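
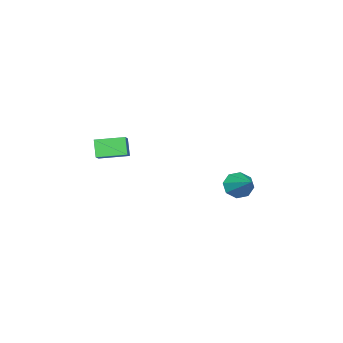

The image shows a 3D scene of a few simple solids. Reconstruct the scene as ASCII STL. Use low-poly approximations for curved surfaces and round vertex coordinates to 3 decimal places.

solid 
facet normal -0.436 -0.743 -0.508
outer loop
vertex 1.272 2.612 -0.145
vertex 0.77 3.032 -0.329
vertex 1.373 2.858 -0.592
endloop
endfacet
facet normal 0.977 -0.170 0.127
outer loop
vertex 1.272 2.612 -0.145
vertex 1.373 2.858 -0.592
vertex 1.47 4.228 0.489
endloop
endfacet
facet normal -0.436 -0.742 -0.509
outer loop
vertex 1.373 2.858 -0.592
vertex 0.77 3.032 -0.329
vertex 1.121 3.207 -0.885
endloop
endfacet
facet normal 0.865 0.271 -0.421
outer loop
vertex 1.373 2.858 -0.592
vertex 1.121 3.207 -0.885
vertex 1.47 4.228 0.489
endloop
endfacet
facet normal -0.435 -0.743 -0.508
outer loop
vertex 1.121 3.207 -0.885
vertex 0.77 3.032 -0.329
vertex 0.663 3.453 -0.853
endloop
endfacet
facet normal 0.339 0.712 -0.615
outer loop
vertex 1.121 3.207 -0.885
vertex 0.663 3.453 -0.853
vertex 1.47 4.228 0.489
endloop
endfacet
facet normal -0.435 -0.743 -0.509
outer loop
vertex 0.663 3.453 -0.853
vertex 0.77 3.032 -0.329
vertex 0.268 3.452 -0.514
endloop
endfacet
facet normal -0.294 0.894 -0.339
outer loop
vertex 0.663 3.453 -0.853
vertex 0.268 3.452 -0.514
vertex 1.47 4.228 0.489
endloop
endfacet
facet normal -0.434 -0.743 -0.509
outer loop
vertex 0.268 3.452 -0.514
vertex 0.77 3.032 -0.329
vertex 0.167 3.205 -0.067
endloop
endfacet
facet normal -0.661 0.710 0.243
outer loop
vertex 0.268 3.452 -0.514
vertex 0.167 3.205 -0.067
vertex 1.47 4.228 0.489
endloop
endfacet
facet normal -0.434 -0.743 -0.509
outer loop
vertex 0.167 3.205 -0.067
vertex 0.77 3.032 -0.329
vertex 0.419 2.857 0.226
endloop
endfacet
facet normal -0.549 0.269 0.791
outer loop
vertex 0.167 3.205 -0.067
vertex 0.419 2.857 0.226
vertex 1.47 4.228 0.489
endloop
endfacet
facet normal -0.435 -0.743 -0.509
outer loop
vertex 0.419 2.857 0.226
vertex 0.77 3.032 -0.329
vertex 0.877 2.611 0.194
endloop
endfacet
facet normal -0.023 -0.171 0.985
outer loop
vertex 0.419 2.857 0.226
vertex 0.877 2.611 0.194
vertex 1.47 4.228 0.489
endloop
endfacet
facet normal -0.435 -0.743 -0.509
outer loop
vertex 0.877 2.611 0.194
vertex 0.77 3.032 -0.329
vertex 1.272 2.612 -0.145
endloop
endfacet
facet normal 0.610 -0.353 0.710
outer loop
vertex 0.877 2.611 0.194
vertex 1.272 2.612 -0.145
vertex 1.47 4.228 0.489
endloop
endfacet
facet normal -0.330 -0.393 0.858
outer loop
vertex 3.652 -2.206 1.779
vertex 2.876 -1.177 1.952
vertex 3.059 -2.585 1.377
endloop
endfacet
facet normal 0.596 -0.792 -0.133
outer loop
vertex 3.364 -2.223 0.588
vertex 3.652 -2.206 1.779
vertex 3.059 -2.585 1.377
endloop
endfacet
facet normal -0.331 -0.393 0.858
outer loop
vertex 3.059 -2.585 1.377
vertex 2.876 -1.177 1.952
vertex 2.284 -1.556 1.55
endloop
endfacet
facet normal -0.731 -0.467 -0.497
outer loop
vertex 2.284 -1.556 1.55
vertex 3.364 -2.223 0.588
vertex 3.059 -2.585 1.377
endloop
endfacet
facet normal 0.731 0.468 0.497
outer loop
vertex 3.652 -2.206 1.779
vertex 3.181 -0.815 1.163
vertex 2.876 -1.177 1.952
endloop
endfacet
facet normal 0.597 -0.791 -0.133
outer loop
vertex 3.956 -1.844 0.99
vertex 3.652 -2.206 1.779
vertex 3.364 -2.223 0.588
endloop
endfacet
facet normal 0.732 0.467 0.496
outer loop
vertex 3.956 -1.844 0.99
vertex 3.181 -0.815 1.163
vertex 3.652 -2.206 1.779
endloop
endfacet
facet normal -0.597 0.791 0.132
outer loop
vertex 2.876 -1.177 1.952
vertex 3.181 -0.815 1.163
vertex 2.284 -1.556 1.55
endloop
endfacet
facet normal -0.731 -0.468 -0.496
outer loop
vertex 2.588 -1.194 0.761
vertex 3.364 -2.223 0.588
vertex 2.284 -1.556 1.55
endloop
endfacet
facet normal -0.596 0.792 0.133
outer loop
vertex 2.284 -1.556 1.55
vertex 3.181 -0.815 1.163
vertex 2.588 -1.194 0.761
endloop
endfacet
facet normal 0.331 0.394 -0.858
outer loop
vertex 2.588 -1.194 0.761
vertex 3.956 -1.844 0.99
vertex 3.364 -2.223 0.588
endloop
endfacet
facet normal 0.330 0.393 -0.858
outer loop
vertex 3.181 -0.815 1.163
vertex 3.956 -1.844 0.99
vertex 2.588 -1.194 0.761
endloop
endfacet

endsolid


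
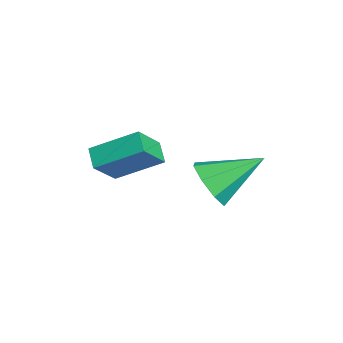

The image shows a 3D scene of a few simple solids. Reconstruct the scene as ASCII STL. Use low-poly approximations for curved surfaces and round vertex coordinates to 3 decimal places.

solid 
facet normal 0.031 -0.864 -0.503
outer loop
vertex 2.352 -0.74 -2.056
vertex 1.63 -1.085 -1.508
vertex 1.683 -0.596 -2.344
endloop
endfacet
facet normal 0.381 0.780 -0.496
outer loop
vertex 2.352 -0.74 -2.056
vertex 1.683 -0.596 -2.344
vertex 1.57 0.625 -0.512
endloop
endfacet
facet normal 0.031 -0.864 -0.503
outer loop
vertex 1.683 -0.596 -2.344
vertex 1.63 -1.085 -1.508
vertex 0.983 -0.739 -2.142
endloop
endfacet
facet normal -0.315 0.781 -0.540
outer loop
vertex 1.683 -0.596 -2.344
vertex 0.983 -0.739 -2.142
vertex 1.57 0.625 -0.512
endloop
endfacet
facet normal 0.030 -0.864 -0.502
outer loop
vertex 0.983 -0.739 -2.142
vertex 1.63 -1.085 -1.508
vertex 0.662 -1.084 -1.568
endloop
endfacet
facet normal -0.833 0.533 -0.146
outer loop
vertex 0.983 -0.739 -2.142
vertex 0.662 -1.084 -1.568
vertex 1.57 0.625 -0.512
endloop
endfacet
facet normal 0.030 -0.864 -0.503
outer loop
vertex 0.662 -1.084 -1.568
vertex 1.63 -1.085 -1.508
vertex 0.909 -1.43 -0.959
endloop
endfacet
facet normal -0.871 0.181 0.456
outer loop
vertex 0.662 -1.084 -1.568
vertex 0.909 -1.43 -0.959
vertex 1.57 0.625 -0.512
endloop
endfacet
facet normal 0.030 -0.864 -0.503
outer loop
vertex 0.909 -1.43 -0.959
vertex 1.63 -1.085 -1.508
vertex 1.578 -1.574 -0.672
endloop
endfacet
facet normal -0.406 -0.068 0.912
outer loop
vertex 0.909 -1.43 -0.959
vertex 1.578 -1.574 -0.672
vertex 1.57 0.625 -0.512
endloop
endfacet
facet normal 0.031 -0.864 -0.503
outer loop
vertex 1.578 -1.574 -0.672
vertex 1.63 -1.085 -1.508
vertex 2.278 -1.431 -0.874
endloop
endfacet
facet normal 0.289 -0.068 0.955
outer loop
vertex 1.578 -1.574 -0.672
vertex 2.278 -1.431 -0.874
vertex 1.57 0.625 -0.512
endloop
endfacet
facet normal 0.031 -0.864 -0.503
outer loop
vertex 2.278 -1.431 -0.874
vertex 1.63 -1.085 -1.508
vertex 2.599 -1.086 -1.447
endloop
endfacet
facet normal 0.808 0.180 0.561
outer loop
vertex 2.278 -1.431 -0.874
vertex 2.599 -1.086 -1.447
vertex 1.57 0.625 -0.512
endloop
endfacet
facet normal 0.031 -0.864 -0.503
outer loop
vertex 2.599 -1.086 -1.447
vertex 1.63 -1.085 -1.508
vertex 2.352 -0.74 -2.056
endloop
endfacet
facet normal 0.846 0.531 -0.041
outer loop
vertex 2.599 -1.086 -1.447
vertex 2.352 -0.74 -2.056
vertex 1.57 0.625 -0.512
endloop
endfacet
facet normal -0.482 0.522 -0.704
outer loop
vertex -0.902 -2.289 -1.112
vertex -0.171 -2.215 -1.558
vertex -1.283 -3.834 -1.996
endloop
endfacet
facet normal -0.851 -0.087 0.518
outer loop
vertex -0.589 -4.585 -0.982
vertex -0.902 -2.289 -1.112
vertex -1.283 -3.834 -1.996
endloop
endfacet
facet normal -0.482 0.522 -0.704
outer loop
vertex -1.283 -3.834 -1.996
vertex -0.171 -2.215 -1.558
vertex -0.552 -3.76 -2.442
endloop
endfacet
facet normal -0.210 -0.849 -0.485
outer loop
vertex -0.552 -3.76 -2.442
vertex -0.589 -4.585 -0.982
vertex -1.283 -3.834 -1.996
endloop
endfacet
facet normal 0.210 0.849 0.485
outer loop
vertex -0.902 -2.289 -1.112
vertex 0.523 -2.966 -0.544
vertex -0.171 -2.215 -1.558
endloop
endfacet
facet normal -0.851 -0.087 0.518
outer loop
vertex -0.208 -3.04 -0.098
vertex -0.902 -2.289 -1.112
vertex -0.589 -4.585 -0.982
endloop
endfacet
facet normal 0.210 0.849 0.485
outer loop
vertex -0.208 -3.04 -0.098
vertex 0.523 -2.966 -0.544
vertex -0.902 -2.289 -1.112
endloop
endfacet
facet normal 0.851 0.087 -0.518
outer loop
vertex -0.171 -2.215 -1.558
vertex 0.523 -2.966 -0.544
vertex -0.552 -3.76 -2.442
endloop
endfacet
facet normal -0.210 -0.849 -0.485
outer loop
vertex 0.142 -4.511 -1.428
vertex -0.589 -4.585 -0.982
vertex -0.552 -3.76 -2.442
endloop
endfacet
facet normal 0.851 0.087 -0.518
outer loop
vertex -0.552 -3.76 -2.442
vertex 0.523 -2.966 -0.544
vertex 0.142 -4.511 -1.428
endloop
endfacet
facet normal 0.482 -0.522 0.704
outer loop
vertex 0.142 -4.511 -1.428
vertex -0.208 -3.04 -0.098
vertex -0.589 -4.585 -0.982
endloop
endfacet
facet normal 0.482 -0.522 0.704
outer loop
vertex 0.523 -2.966 -0.544
vertex -0.208 -3.04 -0.098
vertex 0.142 -4.511 -1.428
endloop
endfacet

endsolid


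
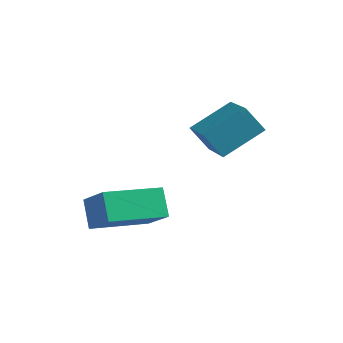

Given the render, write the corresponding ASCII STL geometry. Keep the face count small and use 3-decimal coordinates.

solid 
facet normal -0.407 0.613 0.677
outer loop
vertex -1.77 -2.072 0.114
vertex -0.439 -0.669 -0.356
vertex -2.592 -1.601 -0.806
endloop
endfacet
facet normal -0.669 -0.705 0.237
outer loop
vertex -2.161 -2.251 -1.524
vertex -1.77 -2.072 0.114
vertex -2.592 -1.601 -0.806
endloop
endfacet
facet normal -0.407 0.613 0.677
outer loop
vertex -2.592 -1.601 -0.806
vertex -0.439 -0.669 -0.356
vertex -1.261 -0.198 -1.276
endloop
endfacet
facet normal -0.622 0.357 -0.697
outer loop
vertex -1.261 -0.198 -1.276
vertex -2.161 -2.251 -1.524
vertex -2.592 -1.601 -0.806
endloop
endfacet
facet normal 0.622 -0.357 0.697
outer loop
vertex -1.77 -2.072 0.114
vertex -0.008 -1.319 -1.074
vertex -0.439 -0.669 -0.356
endloop
endfacet
facet normal -0.669 -0.705 0.237
outer loop
vertex -1.339 -2.722 -0.604
vertex -1.77 -2.072 0.114
vertex -2.161 -2.251 -1.524
endloop
endfacet
facet normal 0.622 -0.357 0.697
outer loop
vertex -1.339 -2.722 -0.604
vertex -0.008 -1.319 -1.074
vertex -1.77 -2.072 0.114
endloop
endfacet
facet normal 0.669 0.705 -0.237
outer loop
vertex -0.439 -0.669 -0.356
vertex -0.008 -1.319 -1.074
vertex -1.261 -0.198 -1.276
endloop
endfacet
facet normal -0.622 0.357 -0.697
outer loop
vertex -0.83 -0.848 -1.994
vertex -2.161 -2.251 -1.524
vertex -1.261 -0.198 -1.276
endloop
endfacet
facet normal 0.669 0.705 -0.237
outer loop
vertex -1.261 -0.198 -1.276
vertex -0.008 -1.319 -1.074
vertex -0.83 -0.848 -1.994
endloop
endfacet
facet normal 0.407 -0.613 -0.677
outer loop
vertex -0.83 -0.848 -1.994
vertex -1.339 -2.722 -0.604
vertex -2.161 -2.251 -1.524
endloop
endfacet
facet normal 0.407 -0.613 -0.677
outer loop
vertex -0.008 -1.319 -1.074
vertex -1.339 -2.722 -0.604
vertex -0.83 -0.848 -1.994
endloop
endfacet
facet normal -0.641 0.057 0.766
outer loop
vertex 1.601 0.819 2.675
vertex 0.679 2.231 1.799
vertex 0.661 -0.234 1.966
endloop
endfacet
facet normal 0.485 -0.743 0.461
outer loop
vertex 1.301 -0.291 1.201
vertex 1.601 0.819 2.675
vertex 0.661 -0.234 1.966
endloop
endfacet
facet normal -0.641 0.057 0.766
outer loop
vertex 0.661 -0.234 1.966
vertex 0.679 2.231 1.799
vertex -0.261 1.177 1.09
endloop
endfacet
facet normal -0.595 -0.667 -0.448
outer loop
vertex -0.261 1.177 1.09
vertex 1.301 -0.291 1.201
vertex 0.661 -0.234 1.966
endloop
endfacet
facet normal 0.595 0.667 0.448
outer loop
vertex 1.601 0.819 2.675
vertex 1.319 2.174 1.034
vertex 0.679 2.231 1.799
endloop
endfacet
facet normal 0.486 -0.743 0.461
outer loop
vertex 2.241 0.763 1.91
vertex 1.601 0.819 2.675
vertex 1.301 -0.291 1.201
endloop
endfacet
facet normal 0.595 0.667 0.449
outer loop
vertex 2.241 0.763 1.91
vertex 1.319 2.174 1.034
vertex 1.601 0.819 2.675
endloop
endfacet
facet normal -0.485 0.743 -0.461
outer loop
vertex 0.679 2.231 1.799
vertex 1.319 2.174 1.034
vertex -0.261 1.177 1.09
endloop
endfacet
facet normal -0.595 -0.667 -0.449
outer loop
vertex 0.379 1.121 0.325
vertex 1.301 -0.291 1.201
vertex -0.261 1.177 1.09
endloop
endfacet
facet normal -0.485 0.743 -0.460
outer loop
vertex -0.261 1.177 1.09
vertex 1.319 2.174 1.034
vertex 0.379 1.121 0.325
endloop
endfacet
facet normal 0.641 -0.057 -0.766
outer loop
vertex 0.379 1.121 0.325
vertex 2.241 0.763 1.91
vertex 1.301 -0.291 1.201
endloop
endfacet
facet normal 0.641 -0.057 -0.766
outer loop
vertex 1.319 2.174 1.034
vertex 2.241 0.763 1.91
vertex 0.379 1.121 0.325
endloop
endfacet

endsolid


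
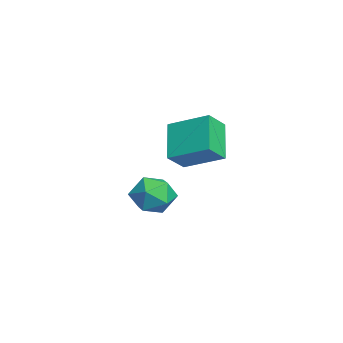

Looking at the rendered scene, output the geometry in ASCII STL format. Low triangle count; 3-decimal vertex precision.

solid 
facet normal -0.744 0.046 0.666
outer loop
vertex -0.453 2.12 3.839
vertex -1.043 2.744 3.137
vertex -1.159 0.675 3.149
endloop
endfacet
facet normal 0.532 -0.562 0.633
outer loop
vertex 0.143 0.596 1.983
vertex -0.453 2.12 3.839
vertex -1.159 0.675 3.149
endloop
endfacet
facet normal -0.744 0.046 0.666
outer loop
vertex -1.159 0.675 3.149
vertex -1.043 2.744 3.137
vertex -1.75 1.3 2.446
endloop
endfacet
facet normal -0.404 -0.825 -0.395
outer loop
vertex -1.75 1.3 2.446
vertex 0.143 0.596 1.983
vertex -1.159 0.675 3.149
endloop
endfacet
facet normal 0.404 0.825 0.395
outer loop
vertex -0.453 2.12 3.839
vertex 0.259 2.665 1.971
vertex -1.043 2.744 3.137
endloop
endfacet
facet normal 0.531 -0.563 0.633
outer loop
vertex 0.85 2.04 2.674
vertex -0.453 2.12 3.839
vertex 0.143 0.596 1.983
endloop
endfacet
facet normal 0.404 0.825 0.395
outer loop
vertex 0.85 2.04 2.674
vertex 0.259 2.665 1.971
vertex -0.453 2.12 3.839
endloop
endfacet
facet normal -0.532 0.563 -0.632
outer loop
vertex -1.043 2.744 3.137
vertex 0.259 2.665 1.971
vertex -1.75 1.3 2.446
endloop
endfacet
facet normal -0.404 -0.825 -0.395
outer loop
vertex -0.447 1.22 1.281
vertex 0.143 0.596 1.983
vertex -1.75 1.3 2.446
endloop
endfacet
facet normal -0.532 0.562 -0.633
outer loop
vertex -1.75 1.3 2.446
vertex 0.259 2.665 1.971
vertex -0.447 1.22 1.281
endloop
endfacet
facet normal 0.744 -0.046 -0.666
outer loop
vertex -0.447 1.22 1.281
vertex 0.85 2.04 2.674
vertex 0.143 0.596 1.983
endloop
endfacet
facet normal 0.744 -0.046 -0.666
outer loop
vertex 0.259 2.665 1.971
vertex 0.85 2.04 2.674
vertex -0.447 1.22 1.281
endloop
endfacet
facet normal -0.732 -0.194 0.654
outer loop
vertex -4.26 0.647 -0.932
vertex -4.369 -0.275 -1.328
vertex -3.726 -0.126 -0.564
endloop
endfacet
facet normal -0.258 0.264 0.929
outer loop
vertex -4.26 0.647 -0.932
vertex -3.726 -0.126 -0.564
vertex -3.286 0.773 -0.697
endloop
endfacet
facet normal -0.229 0.834 0.502
outer loop
vertex -4.26 0.647 -0.932
vertex -3.286 0.773 -0.697
vertex -3.657 1.18 -1.543
endloop
endfacet
facet normal -0.683 0.729 -0.038
outer loop
vertex -4.26 0.647 -0.932
vertex -3.657 1.18 -1.543
vertex -4.327 0.532 -1.933
endloop
endfacet
facet normal -0.994 0.094 0.056
outer loop
vertex -4.26 0.647 -0.932
vertex -4.327 0.532 -1.933
vertex -4.369 -0.275 -1.328
endloop
endfacet
facet normal 0.382 -0.050 0.923
outer loop
vertex -3.286 0.773 -0.697
vertex -3.726 -0.126 -0.564
vertex -2.793 -0.072 -0.947
endloop
endfacet
facet normal -0.384 -0.791 0.477
outer loop
vertex -3.726 -0.126 -0.564
vertex -4.369 -0.275 -1.328
vertex -3.463 -0.72 -1.337
endloop
endfacet
facet normal -0.808 -0.326 -0.491
outer loop
vertex -4.369 -0.275 -1.328
vertex -4.327 0.532 -1.933
vertex -3.834 -0.313 -2.183
endloop
endfacet
facet normal -0.305 0.702 -0.643
outer loop
vertex -4.327 0.532 -1.933
vertex -3.657 1.18 -1.543
vertex -3.394 0.586 -2.316
endloop
endfacet
facet normal 0.431 0.872 0.231
outer loop
vertex -3.657 1.18 -1.543
vertex -3.286 0.773 -0.697
vertex -2.751 0.735 -1.552
endloop
endfacet
facet normal 0.683 -0.729 0.038
outer loop
vertex -2.86 -0.187 -1.948
vertex -2.793 -0.072 -0.947
vertex -3.463 -0.72 -1.337
endloop
endfacet
facet normal 0.229 -0.834 -0.502
outer loop
vertex -2.86 -0.187 -1.948
vertex -3.463 -0.72 -1.337
vertex -3.834 -0.313 -2.183
endloop
endfacet
facet normal 0.258 -0.264 -0.929
outer loop
vertex -2.86 -0.187 -1.948
vertex -3.834 -0.313 -2.183
vertex -3.394 0.586 -2.316
endloop
endfacet
facet normal 0.732 0.194 -0.654
outer loop
vertex -2.86 -0.187 -1.948
vertex -3.394 0.586 -2.316
vertex -2.751 0.735 -1.552
endloop
endfacet
facet normal 0.994 -0.094 -0.056
outer loop
vertex -2.86 -0.187 -1.948
vertex -2.751 0.735 -1.552
vertex -2.793 -0.072 -0.947
endloop
endfacet
facet normal 0.305 -0.702 0.643
outer loop
vertex -3.463 -0.72 -1.337
vertex -2.793 -0.072 -0.947
vertex -3.726 -0.126 -0.564
endloop
endfacet
facet normal -0.431 -0.872 -0.231
outer loop
vertex -3.834 -0.313 -2.183
vertex -3.463 -0.72 -1.337
vertex -4.369 -0.275 -1.328
endloop
endfacet
facet normal -0.382 0.050 -0.923
outer loop
vertex -3.394 0.586 -2.316
vertex -3.834 -0.313 -2.183
vertex -4.327 0.532 -1.933
endloop
endfacet
facet normal 0.384 0.791 -0.477
outer loop
vertex -2.751 0.735 -1.552
vertex -3.394 0.586 -2.316
vertex -3.657 1.18 -1.543
endloop
endfacet
facet normal 0.808 0.326 0.491
outer loop
vertex -2.793 -0.072 -0.947
vertex -2.751 0.735 -1.552
vertex -3.286 0.773 -0.697
endloop
endfacet

endsolid


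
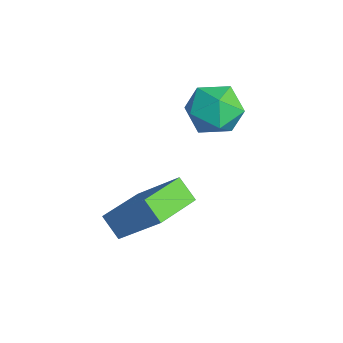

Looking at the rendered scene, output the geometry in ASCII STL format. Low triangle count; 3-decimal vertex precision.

solid 
facet normal -0.502 -0.496 -0.709
outer loop
vertex 2.36 -0.632 0.447
vertex 1.311 0.851 0.152
vertex 2.991 -0.317 -0.22
endloop
endfacet
facet normal 0.571 -0.806 0.159
outer loop
vertex 4.029 0.709 1.248
vertex 2.36 -0.632 0.447
vertex 2.991 -0.317 -0.22
endloop
endfacet
facet normal -0.502 -0.496 -0.709
outer loop
vertex 2.991 -0.317 -0.22
vertex 1.311 0.851 0.152
vertex 1.942 1.165 -0.514
endloop
endfacet
facet normal 0.651 0.324 -0.687
outer loop
vertex 1.942 1.165 -0.514
vertex 4.029 0.709 1.248
vertex 2.991 -0.317 -0.22
endloop
endfacet
facet normal -0.651 -0.324 0.687
outer loop
vertex 2.36 -0.632 0.447
vertex 2.349 1.877 1.62
vertex 1.311 0.851 0.152
endloop
endfacet
facet normal 0.570 -0.806 0.160
outer loop
vertex 3.398 0.395 1.914
vertex 2.36 -0.632 0.447
vertex 4.029 0.709 1.248
endloop
endfacet
facet normal -0.650 -0.324 0.687
outer loop
vertex 3.398 0.395 1.914
vertex 2.349 1.877 1.62
vertex 2.36 -0.632 0.447
endloop
endfacet
facet normal -0.570 0.806 -0.160
outer loop
vertex 1.311 0.851 0.152
vertex 2.349 1.877 1.62
vertex 1.942 1.165 -0.514
endloop
endfacet
facet normal 0.651 0.324 -0.687
outer loop
vertex 2.98 2.192 0.953
vertex 4.029 0.709 1.248
vertex 1.942 1.165 -0.514
endloop
endfacet
facet normal -0.571 0.805 -0.160
outer loop
vertex 1.942 1.165 -0.514
vertex 2.349 1.877 1.62
vertex 2.98 2.192 0.953
endloop
endfacet
facet normal 0.502 0.496 0.709
outer loop
vertex 2.98 2.192 0.953
vertex 3.398 0.395 1.914
vertex 4.029 0.709 1.248
endloop
endfacet
facet normal 0.502 0.496 0.709
outer loop
vertex 2.349 1.877 1.62
vertex 3.398 0.395 1.914
vertex 2.98 2.192 0.953
endloop
endfacet
facet normal -0.870 -0.412 0.270
outer loop
vertex 0.449 3.524 3.841
vertex 0.818 2.574 3.582
vertex 0.948 2.94 4.559
endloop
endfacet
facet normal -0.737 0.174 0.654
outer loop
vertex 0.449 3.524 3.841
vertex 0.948 2.94 4.559
vertex 1.138 3.972 4.498
endloop
endfacet
facet normal -0.662 0.722 0.202
outer loop
vertex 0.449 3.524 3.841
vertex 1.138 3.972 4.498
vertex 1.125 4.245 3.482
endloop
endfacet
facet normal -0.750 0.473 -0.462
outer loop
vertex 0.449 3.524 3.841
vertex 1.125 4.245 3.482
vertex 0.928 3.381 2.916
endloop
endfacet
facet normal -0.879 -0.227 -0.420
outer loop
vertex 0.449 3.524 3.841
vertex 0.928 3.381 2.916
vertex 0.818 2.574 3.582
endloop
endfacet
facet normal -0.115 0.080 0.990
outer loop
vertex 1.138 3.972 4.498
vertex 0.948 2.94 4.559
vertex 1.932 3.299 4.644
endloop
endfacet
facet normal -0.331 -0.868 0.369
outer loop
vertex 0.948 2.94 4.559
vertex 0.818 2.574 3.582
vertex 1.735 2.435 4.078
endloop
endfacet
facet normal -0.345 -0.569 -0.746
outer loop
vertex 0.818 2.574 3.582
vertex 0.928 3.381 2.916
vertex 1.722 2.708 3.062
endloop
endfacet
facet normal -0.136 0.564 -0.814
outer loop
vertex 0.928 3.381 2.916
vertex 1.125 4.245 3.482
vertex 1.912 3.74 3.001
endloop
endfacet
facet normal 0.006 0.966 0.259
outer loop
vertex 1.125 4.245 3.482
vertex 1.138 3.972 4.498
vertex 2.042 4.106 3.978
endloop
endfacet
facet normal 0.750 -0.473 0.462
outer loop
vertex 2.411 3.156 3.719
vertex 1.932 3.299 4.644
vertex 1.735 2.435 4.078
endloop
endfacet
facet normal 0.662 -0.722 -0.202
outer loop
vertex 2.411 3.156 3.719
vertex 1.735 2.435 4.078
vertex 1.722 2.708 3.062
endloop
endfacet
facet normal 0.737 -0.174 -0.654
outer loop
vertex 2.411 3.156 3.719
vertex 1.722 2.708 3.062
vertex 1.912 3.74 3.001
endloop
endfacet
facet normal 0.870 0.412 -0.270
outer loop
vertex 2.411 3.156 3.719
vertex 1.912 3.74 3.001
vertex 2.042 4.106 3.978
endloop
endfacet
facet normal 0.879 0.227 0.420
outer loop
vertex 2.411 3.156 3.719
vertex 2.042 4.106 3.978
vertex 1.932 3.299 4.644
endloop
endfacet
facet normal 0.136 -0.564 0.814
outer loop
vertex 1.735 2.435 4.078
vertex 1.932 3.299 4.644
vertex 0.948 2.94 4.559
endloop
endfacet
facet normal -0.006 -0.966 -0.259
outer loop
vertex 1.722 2.708 3.062
vertex 1.735 2.435 4.078
vertex 0.818 2.574 3.582
endloop
endfacet
facet normal 0.115 -0.080 -0.990
outer loop
vertex 1.912 3.74 3.001
vertex 1.722 2.708 3.062
vertex 0.928 3.381 2.916
endloop
endfacet
facet normal 0.331 0.868 -0.369
outer loop
vertex 2.042 4.106 3.978
vertex 1.912 3.74 3.001
vertex 1.125 4.245 3.482
endloop
endfacet
facet normal 0.345 0.569 0.746
outer loop
vertex 1.932 3.299 4.644
vertex 2.042 4.106 3.978
vertex 1.138 3.972 4.498
endloop
endfacet

endsolid


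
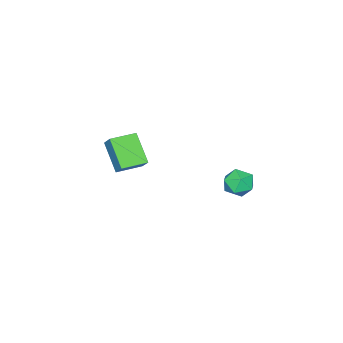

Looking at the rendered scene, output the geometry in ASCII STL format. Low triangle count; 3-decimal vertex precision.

solid 
facet normal -0.875 0.484 -0.014
outer loop
vertex -3.79 -3.6 -2.985
vertex -3.432 -2.928 -2.15
vertex -3.003 -2.219 -4.433
endloop
endfacet
facet normal -0.317 -0.594 -0.739
outer loop
vertex -1.568 -3.012 -4.41
vertex -3.79 -3.6 -2.985
vertex -3.003 -2.219 -4.433
endloop
endfacet
facet normal -0.875 0.484 -0.014
outer loop
vertex -3.003 -2.219 -4.433
vertex -3.432 -2.928 -2.15
vertex -2.645 -1.547 -3.598
endloop
endfacet
facet normal 0.366 0.642 -0.674
outer loop
vertex -2.645 -1.547 -3.598
vertex -1.568 -3.012 -4.41
vertex -3.003 -2.219 -4.433
endloop
endfacet
facet normal -0.366 -0.642 0.674
outer loop
vertex -3.79 -3.6 -2.985
vertex -1.997 -3.721 -2.127
vertex -3.432 -2.928 -2.15
endloop
endfacet
facet normal -0.317 -0.594 -0.739
outer loop
vertex -2.355 -4.393 -2.962
vertex -3.79 -3.6 -2.985
vertex -1.568 -3.012 -4.41
endloop
endfacet
facet normal -0.366 -0.642 0.674
outer loop
vertex -2.355 -4.393 -2.962
vertex -1.997 -3.721 -2.127
vertex -3.79 -3.6 -2.985
endloop
endfacet
facet normal 0.317 0.594 0.739
outer loop
vertex -3.432 -2.928 -2.15
vertex -1.997 -3.721 -2.127
vertex -2.645 -1.547 -3.598
endloop
endfacet
facet normal 0.366 0.642 -0.674
outer loop
vertex -1.21 -2.34 -3.575
vertex -1.568 -3.012 -4.41
vertex -2.645 -1.547 -3.598
endloop
endfacet
facet normal 0.317 0.594 0.739
outer loop
vertex -2.645 -1.547 -3.598
vertex -1.997 -3.721 -2.127
vertex -1.21 -2.34 -3.575
endloop
endfacet
facet normal 0.875 -0.484 0.014
outer loop
vertex -1.21 -2.34 -3.575
vertex -2.355 -4.393 -2.962
vertex -1.568 -3.012 -4.41
endloop
endfacet
facet normal 0.875 -0.484 0.014
outer loop
vertex -1.997 -3.721 -2.127
vertex -2.355 -4.393 -2.962
vertex -1.21 -2.34 -3.575
endloop
endfacet
facet normal -0.150 0.267 0.952
outer loop
vertex -4.032 4.48 -2.849
vertex -3.677 3.586 -2.542
vertex -3.047 4.365 -2.661
endloop
endfacet
facet normal -0.007 0.837 0.547
outer loop
vertex -4.032 4.48 -2.849
vertex -3.047 4.365 -2.661
vertex -3.348 4.89 -3.468
endloop
endfacet
facet normal -0.495 0.868 0.028
outer loop
vertex -4.032 4.48 -2.849
vertex -3.348 4.89 -3.468
vertex -4.165 4.436 -3.849
endloop
endfacet
facet normal -0.942 0.317 0.111
outer loop
vertex -4.032 4.48 -2.849
vertex -4.165 4.436 -3.849
vertex -4.369 3.629 -3.277
endloop
endfacet
facet normal -0.729 -0.055 0.683
outer loop
vertex -4.032 4.48 -2.849
vertex -4.369 3.629 -3.277
vertex -3.677 3.586 -2.542
endloop
endfacet
facet normal 0.630 0.737 0.245
outer loop
vertex -3.348 4.89 -3.468
vertex -3.047 4.365 -2.661
vertex -2.571 4.251 -3.543
endloop
endfacet
facet normal 0.398 -0.185 0.898
outer loop
vertex -3.047 4.365 -2.661
vertex -3.677 3.586 -2.542
vertex -2.775 3.444 -2.971
endloop
endfacet
facet normal -0.536 -0.706 0.463
outer loop
vertex -3.677 3.586 -2.542
vertex -4.369 3.629 -3.277
vertex -3.592 2.99 -3.352
endloop
endfacet
facet normal -0.881 -0.105 -0.462
outer loop
vertex -4.369 3.629 -3.277
vertex -4.165 4.436 -3.849
vertex -3.893 3.515 -4.159
endloop
endfacet
facet normal -0.159 0.787 -0.596
outer loop
vertex -4.165 4.436 -3.849
vertex -3.348 4.89 -3.468
vertex -3.263 4.294 -4.278
endloop
endfacet
facet normal 0.942 -0.317 -0.111
outer loop
vertex -2.908 3.4 -3.971
vertex -2.571 4.251 -3.543
vertex -2.775 3.444 -2.971
endloop
endfacet
facet normal 0.495 -0.868 -0.028
outer loop
vertex -2.908 3.4 -3.971
vertex -2.775 3.444 -2.971
vertex -3.592 2.99 -3.352
endloop
endfacet
facet normal 0.007 -0.837 -0.547
outer loop
vertex -2.908 3.4 -3.971
vertex -3.592 2.99 -3.352
vertex -3.893 3.515 -4.159
endloop
endfacet
facet normal 0.150 -0.267 -0.952
outer loop
vertex -2.908 3.4 -3.971
vertex -3.893 3.515 -4.159
vertex -3.263 4.294 -4.278
endloop
endfacet
facet normal 0.729 0.055 -0.683
outer loop
vertex -2.908 3.4 -3.971
vertex -3.263 4.294 -4.278
vertex -2.571 4.251 -3.543
endloop
endfacet
facet normal 0.881 0.105 0.462
outer loop
vertex -2.775 3.444 -2.971
vertex -2.571 4.251 -3.543
vertex -3.047 4.365 -2.661
endloop
endfacet
facet normal 0.159 -0.787 0.596
outer loop
vertex -3.592 2.99 -3.352
vertex -2.775 3.444 -2.971
vertex -3.677 3.586 -2.542
endloop
endfacet
facet normal -0.630 -0.737 -0.245
outer loop
vertex -3.893 3.515 -4.159
vertex -3.592 2.99 -3.352
vertex -4.369 3.629 -3.277
endloop
endfacet
facet normal -0.398 0.185 -0.898
outer loop
vertex -3.263 4.294 -4.278
vertex -3.893 3.515 -4.159
vertex -4.165 4.436 -3.849
endloop
endfacet
facet normal 0.536 0.706 -0.463
outer loop
vertex -2.571 4.251 -3.543
vertex -3.263 4.294 -4.278
vertex -3.348 4.89 -3.468
endloop
endfacet

endsolid


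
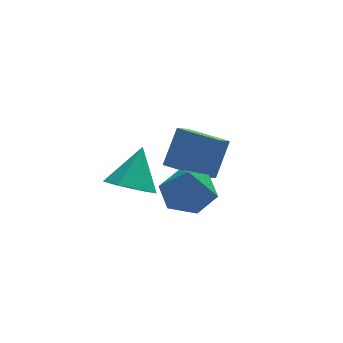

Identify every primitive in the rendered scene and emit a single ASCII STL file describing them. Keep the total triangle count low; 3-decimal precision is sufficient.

solid 
facet normal 0.085 0.288 -0.954
outer loop
vertex 3.637 -3.596 1.968
vertex 2.869 -3.191 2.022
vertex 3.601 -2.763 2.216
endloop
endfacet
facet normal 0.833 -0.125 0.539
outer loop
vertex 3.637 -3.596 1.968
vertex 3.601 -2.763 2.216
vertex 2.751 -3.589 3.338
endloop
endfacet
facet normal 0.085 0.288 -0.954
outer loop
vertex 3.601 -2.763 2.216
vertex 2.869 -3.191 2.022
vertex 2.832 -2.358 2.27
endloop
endfacet
facet normal 0.364 0.596 0.715
outer loop
vertex 3.601 -2.763 2.216
vertex 2.832 -2.358 2.27
vertex 2.751 -3.589 3.338
endloop
endfacet
facet normal 0.085 0.288 -0.954
outer loop
vertex 2.832 -2.358 2.27
vertex 2.869 -3.191 2.022
vertex 2.1 -2.786 2.076
endloop
endfacet
facet normal -0.509 0.583 0.633
outer loop
vertex 2.832 -2.358 2.27
vertex 2.1 -2.786 2.076
vertex 2.751 -3.589 3.338
endloop
endfacet
facet normal 0.085 0.289 -0.954
outer loop
vertex 2.1 -2.786 2.076
vertex 2.869 -3.191 2.022
vertex 2.137 -3.619 1.827
endloop
endfacet
facet normal -0.915 -0.153 0.375
outer loop
vertex 2.1 -2.786 2.076
vertex 2.137 -3.619 1.827
vertex 2.751 -3.589 3.338
endloop
endfacet
facet normal 0.085 0.289 -0.954
outer loop
vertex 2.137 -3.619 1.827
vertex 2.869 -3.191 2.022
vertex 2.905 -4.024 1.773
endloop
endfacet
facet normal -0.446 -0.873 0.199
outer loop
vertex 2.137 -3.619 1.827
vertex 2.905 -4.024 1.773
vertex 2.751 -3.589 3.338
endloop
endfacet
facet normal 0.085 0.289 -0.954
outer loop
vertex 2.905 -4.024 1.773
vertex 2.869 -3.191 2.022
vertex 3.637 -3.596 1.968
endloop
endfacet
facet normal 0.428 -0.859 0.281
outer loop
vertex 2.905 -4.024 1.773
vertex 3.637 -3.596 1.968
vertex 2.751 -3.589 3.338
endloop
endfacet
facet normal -0.451 -0.496 -0.742
outer loop
vertex 3.919 -1.32 0.63
vertex 2.842 -0.396 0.668
vertex 4.431 -0.693 -0.1
endloop
endfacet
facet normal 0.759 -0.651 -0.027
outer loop
vertex 5.058 -0.004 0.932
vertex 3.919 -1.32 0.63
vertex 4.431 -0.693 -0.1
endloop
endfacet
facet normal -0.451 -0.496 -0.742
outer loop
vertex 4.431 -0.693 -0.1
vertex 2.842 -0.396 0.668
vertex 3.354 0.231 -0.062
endloop
endfacet
facet normal 0.470 0.575 -0.670
outer loop
vertex 3.354 0.231 -0.062
vertex 5.058 -0.004 0.932
vertex 4.431 -0.693 -0.1
endloop
endfacet
facet normal -0.470 -0.575 0.670
outer loop
vertex 3.919 -1.32 0.63
vertex 3.469 0.293 1.7
vertex 2.842 -0.396 0.668
endloop
endfacet
facet normal 0.759 -0.651 -0.027
outer loop
vertex 4.546 -0.631 1.662
vertex 3.919 -1.32 0.63
vertex 5.058 -0.004 0.932
endloop
endfacet
facet normal -0.470 -0.575 0.670
outer loop
vertex 4.546 -0.631 1.662
vertex 3.469 0.293 1.7
vertex 3.919 -1.32 0.63
endloop
endfacet
facet normal -0.759 0.651 0.027
outer loop
vertex 2.842 -0.396 0.668
vertex 3.469 0.293 1.7
vertex 3.354 0.231 -0.062
endloop
endfacet
facet normal 0.470 0.575 -0.670
outer loop
vertex 3.981 0.92 0.97
vertex 5.058 -0.004 0.932
vertex 3.354 0.231 -0.062
endloop
endfacet
facet normal -0.759 0.651 0.027
outer loop
vertex 3.354 0.231 -0.062
vertex 3.469 0.293 1.7
vertex 3.981 0.92 0.97
endloop
endfacet
facet normal 0.451 0.496 0.742
outer loop
vertex 3.981 0.92 0.97
vertex 4.546 -0.631 1.662
vertex 5.058 -0.004 0.932
endloop
endfacet
facet normal 0.451 0.496 0.742
outer loop
vertex 3.469 0.293 1.7
vertex 4.546 -0.631 1.662
vertex 3.981 0.92 0.97
endloop
endfacet
facet normal -0.417 -0.561 -0.715
outer loop
vertex 2.294 -1.755 0.686
vertex 1.596 -1.289 0.728
vertex 2.274 -1.176 0.244
endloop
endfacet
facet normal 0.998 0.051 0.022
outer loop
vertex 2.294 -1.755 0.686
vertex 2.274 -1.176 0.244
vertex 2.204 -0.471 1.772
endloop
endfacet
facet normal -0.417 -0.561 -0.715
outer loop
vertex 2.274 -1.176 0.244
vertex 1.596 -1.289 0.728
vertex 1.743 -0.682 0.166
endloop
endfacet
facet normal 0.675 0.681 -0.283
outer loop
vertex 2.274 -1.176 0.244
vertex 1.743 -0.682 0.166
vertex 2.204 -0.471 1.772
endloop
endfacet
facet normal -0.416 -0.561 -0.715
outer loop
vertex 1.743 -0.682 0.166
vertex 1.596 -1.289 0.728
vertex 1.102 -0.646 0.511
endloop
endfacet
facet normal -0.013 0.992 -0.127
outer loop
vertex 1.743 -0.682 0.166
vertex 1.102 -0.646 0.511
vertex 2.204 -0.471 1.772
endloop
endfacet
facet normal -0.416 -0.561 -0.715
outer loop
vertex 1.102 -0.646 0.511
vertex 1.596 -1.289 0.728
vertex 0.833 -1.094 1.019
endloop
endfacet
facet normal -0.546 0.750 0.373
outer loop
vertex 1.102 -0.646 0.511
vertex 0.833 -1.094 1.019
vertex 2.204 -0.471 1.772
endloop
endfacet
facet normal -0.416 -0.560 -0.716
outer loop
vertex 0.833 -1.094 1.019
vertex 1.596 -1.289 0.728
vertex 1.139 -1.69 1.307
endloop
endfacet
facet normal -0.524 0.137 0.841
outer loop
vertex 0.833 -1.094 1.019
vertex 1.139 -1.69 1.307
vertex 2.204 -0.471 1.772
endloop
endfacet
facet normal -0.416 -0.560 -0.716
outer loop
vertex 1.139 -1.69 1.307
vertex 1.596 -1.289 0.728
vertex 1.789 -1.984 1.159
endloop
endfacet
facet normal 0.036 -0.384 0.923
outer loop
vertex 1.139 -1.69 1.307
vertex 1.789 -1.984 1.159
vertex 2.204 -0.471 1.772
endloop
endfacet
facet normal -0.417 -0.560 -0.716
outer loop
vertex 1.789 -1.984 1.159
vertex 1.596 -1.289 0.728
vertex 2.294 -1.755 0.686
endloop
endfacet
facet normal 0.714 -0.422 0.558
outer loop
vertex 1.789 -1.984 1.159
vertex 2.294 -1.755 0.686
vertex 2.204 -0.471 1.772
endloop
endfacet

endsolid


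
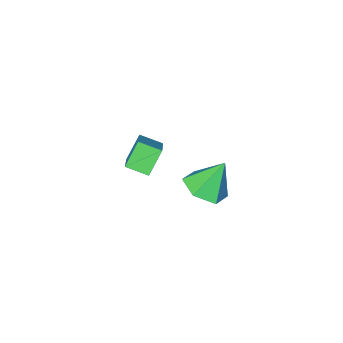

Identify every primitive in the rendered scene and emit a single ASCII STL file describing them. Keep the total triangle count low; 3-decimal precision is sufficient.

solid 
facet normal -0.620 -0.164 0.768
outer loop
vertex 3.032 -3.91 -1.766
vertex 3.91 -2.74 -0.807
vertex 2.338 -3.077 -2.148
endloop
endfacet
facet normal -0.501 -0.669 -0.548
outer loop
vertex 3.23 -2.84 -3.253
vertex 3.032 -3.91 -1.766
vertex 2.338 -3.077 -2.148
endloop
endfacet
facet normal -0.620 -0.164 0.768
outer loop
vertex 2.338 -3.077 -2.148
vertex 3.91 -2.74 -0.807
vertex 3.216 -1.906 -1.189
endloop
endfacet
facet normal -0.604 0.725 -0.332
outer loop
vertex 3.216 -1.906 -1.189
vertex 3.23 -2.84 -3.253
vertex 2.338 -3.077 -2.148
endloop
endfacet
facet normal 0.604 -0.725 0.332
outer loop
vertex 3.032 -3.91 -1.766
vertex 4.802 -2.503 -1.912
vertex 3.91 -2.74 -0.807
endloop
endfacet
facet normal -0.502 -0.669 -0.548
outer loop
vertex 3.924 -3.674 -2.871
vertex 3.032 -3.91 -1.766
vertex 3.23 -2.84 -3.253
endloop
endfacet
facet normal 0.604 -0.725 0.332
outer loop
vertex 3.924 -3.674 -2.871
vertex 4.802 -2.503 -1.912
vertex 3.032 -3.91 -1.766
endloop
endfacet
facet normal 0.502 0.669 0.549
outer loop
vertex 3.91 -2.74 -0.807
vertex 4.802 -2.503 -1.912
vertex 3.216 -1.906 -1.189
endloop
endfacet
facet normal -0.603 0.725 -0.332
outer loop
vertex 4.108 -1.67 -2.294
vertex 3.23 -2.84 -3.253
vertex 3.216 -1.906 -1.189
endloop
endfacet
facet normal 0.502 0.669 0.548
outer loop
vertex 3.216 -1.906 -1.189
vertex 4.802 -2.503 -1.912
vertex 4.108 -1.67 -2.294
endloop
endfacet
facet normal 0.620 0.164 -0.768
outer loop
vertex 4.108 -1.67 -2.294
vertex 3.924 -3.674 -2.871
vertex 3.23 -2.84 -3.253
endloop
endfacet
facet normal 0.620 0.164 -0.768
outer loop
vertex 4.802 -2.503 -1.912
vertex 3.924 -3.674 -2.871
vertex 4.108 -1.67 -2.294
endloop
endfacet
facet normal 0.441 -0.188 -0.878
outer loop
vertex 4.924 2.663 0.506
vertex 3.998 2.255 0.128
vertex 4.213 3.307 0.011
endloop
endfacet
facet normal 0.331 0.777 0.535
outer loop
vertex 4.924 2.663 0.506
vertex 4.213 3.307 0.011
vertex 3.222 2.585 1.672
endloop
endfacet
facet normal 0.442 -0.188 -0.877
outer loop
vertex 4.213 3.307 0.011
vertex 3.998 2.255 0.128
vertex 3.287 2.899 -0.368
endloop
endfacet
facet normal -0.442 0.889 0.123
outer loop
vertex 4.213 3.307 0.011
vertex 3.287 2.899 -0.368
vertex 3.222 2.585 1.672
endloop
endfacet
facet normal 0.442 -0.187 -0.877
outer loop
vertex 3.287 2.899 -0.368
vertex 3.998 2.255 0.128
vertex 3.073 1.847 -0.251
endloop
endfacet
facet normal -0.980 0.199 -0.001
outer loop
vertex 3.287 2.899 -0.368
vertex 3.073 1.847 -0.251
vertex 3.222 2.585 1.672
endloop
endfacet
facet normal 0.442 -0.187 -0.877
outer loop
vertex 3.073 1.847 -0.251
vertex 3.998 2.255 0.128
vertex 3.784 1.203 0.245
endloop
endfacet
facet normal -0.745 -0.601 0.288
outer loop
vertex 3.073 1.847 -0.251
vertex 3.784 1.203 0.245
vertex 3.222 2.585 1.672
endloop
endfacet
facet normal 0.441 -0.187 -0.878
outer loop
vertex 3.784 1.203 0.245
vertex 3.998 2.255 0.128
vertex 4.71 1.611 0.623
endloop
endfacet
facet normal 0.028 -0.713 0.701
outer loop
vertex 3.784 1.203 0.245
vertex 4.71 1.611 0.623
vertex 3.222 2.585 1.672
endloop
endfacet
facet normal 0.441 -0.187 -0.878
outer loop
vertex 4.71 1.611 0.623
vertex 3.998 2.255 0.128
vertex 4.924 2.663 0.506
endloop
endfacet
facet normal 0.566 -0.023 0.824
outer loop
vertex 4.71 1.611 0.623
vertex 4.924 2.663 0.506
vertex 3.222 2.585 1.672
endloop
endfacet

endsolid


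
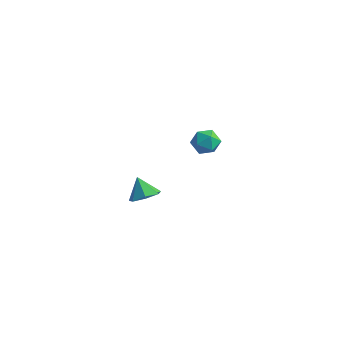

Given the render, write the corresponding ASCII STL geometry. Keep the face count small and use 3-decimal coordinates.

solid 
facet normal 0.560 -0.232 -0.795
outer loop
vertex -0.982 -3.196 -0.098
vertex -1.373 -2.723 -0.511
vertex -0.76 -2.594 -0.117
endloop
endfacet
facet normal 0.338 -0.095 0.936
outer loop
vertex -0.982 -3.196 -0.098
vertex -0.76 -2.594 -0.117
vertex -1.967 -2.477 0.331
endloop
endfacet
facet normal 0.560 -0.233 -0.795
outer loop
vertex -0.76 -2.594 -0.117
vertex -1.373 -2.723 -0.511
vertex -0.999 -2.089 -0.433
endloop
endfacet
facet normal 0.327 0.608 0.724
outer loop
vertex -0.76 -2.594 -0.117
vertex -0.999 -2.089 -0.433
vertex -1.967 -2.477 0.331
endloop
endfacet
facet normal 0.560 -0.232 -0.795
outer loop
vertex -0.999 -2.089 -0.433
vertex -1.373 -2.723 -0.511
vertex -1.52 -2.061 -0.808
endloop
endfacet
facet normal -0.154 0.946 0.285
outer loop
vertex -0.999 -2.089 -0.433
vertex -1.52 -2.061 -0.808
vertex -1.967 -2.477 0.331
endloop
endfacet
facet normal 0.561 -0.232 -0.795
outer loop
vertex -1.52 -2.061 -0.808
vertex -1.373 -2.723 -0.511
vertex -1.93 -2.532 -0.96
endloop
endfacet
facet normal -0.745 0.665 -0.050
outer loop
vertex -1.52 -2.061 -0.808
vertex -1.93 -2.532 -0.96
vertex -1.967 -2.477 0.331
endloop
endfacet
facet normal 0.561 -0.232 -0.795
outer loop
vertex -1.93 -2.532 -0.96
vertex -1.373 -2.723 -0.511
vertex -1.92 -3.146 -0.774
endloop
endfacet
facet normal -0.999 -0.025 -0.028
outer loop
vertex -1.93 -2.532 -0.96
vertex -1.92 -3.146 -0.774
vertex -1.967 -2.477 0.331
endloop
endfacet
facet normal 0.561 -0.231 -0.795
outer loop
vertex -1.92 -3.146 -0.774
vertex -1.373 -2.723 -0.511
vertex -1.498 -3.442 -0.39
endloop
endfacet
facet normal -0.726 -0.602 0.334
outer loop
vertex -1.92 -3.146 -0.774
vertex -1.498 -3.442 -0.39
vertex -1.967 -2.477 0.331
endloop
endfacet
facet normal 0.560 -0.231 -0.795
outer loop
vertex -1.498 -3.442 -0.39
vertex -1.373 -2.723 -0.511
vertex -0.982 -3.196 -0.098
endloop
endfacet
facet normal -0.130 -0.633 0.763
outer loop
vertex -1.498 -3.442 -0.39
vertex -0.982 -3.196 -0.098
vertex -1.967 -2.477 0.331
endloop
endfacet
facet normal -0.947 -0.054 0.317
outer loop
vertex -2.931 3.658 -1.376
vertex -2.933 2.913 -1.508
vertex -2.721 3.177 -0.831
endloop
endfacet
facet normal -0.596 0.474 0.648
outer loop
vertex -2.931 3.658 -1.376
vertex -2.721 3.177 -0.831
vertex -2.332 3.817 -0.941
endloop
endfacet
facet normal -0.354 0.923 0.151
outer loop
vertex -2.931 3.658 -1.376
vertex -2.332 3.817 -0.941
vertex -2.305 3.949 -1.686
endloop
endfacet
facet normal -0.555 0.674 -0.488
outer loop
vertex -2.931 3.658 -1.376
vertex -2.305 3.949 -1.686
vertex -2.676 3.39 -2.036
endloop
endfacet
facet normal -0.921 0.071 -0.384
outer loop
vertex -2.931 3.658 -1.376
vertex -2.676 3.39 -2.036
vertex -2.933 2.913 -1.508
endloop
endfacet
facet normal -0.033 0.189 0.981
outer loop
vertex -2.332 3.817 -0.941
vertex -2.721 3.177 -0.831
vertex -1.964 3.17 -0.804
endloop
endfacet
facet normal -0.600 -0.664 0.447
outer loop
vertex -2.721 3.177 -0.831
vertex -2.933 2.913 -1.508
vertex -2.335 2.611 -1.154
endloop
endfacet
facet normal -0.557 -0.463 -0.689
outer loop
vertex -2.933 2.913 -1.508
vertex -2.676 3.39 -2.036
vertex -2.308 2.743 -1.899
endloop
endfacet
facet normal 0.035 0.513 -0.857
outer loop
vertex -2.676 3.39 -2.036
vertex -2.305 3.949 -1.686
vertex -1.919 3.383 -2.009
endloop
endfacet
facet normal 0.359 0.917 0.175
outer loop
vertex -2.305 3.949 -1.686
vertex -2.332 3.817 -0.941
vertex -1.707 3.647 -1.332
endloop
endfacet
facet normal 0.555 -0.674 0.488
outer loop
vertex -1.709 2.902 -1.464
vertex -1.964 3.17 -0.804
vertex -2.335 2.611 -1.154
endloop
endfacet
facet normal 0.354 -0.923 -0.151
outer loop
vertex -1.709 2.902 -1.464
vertex -2.335 2.611 -1.154
vertex -2.308 2.743 -1.899
endloop
endfacet
facet normal 0.596 -0.474 -0.648
outer loop
vertex -1.709 2.902 -1.464
vertex -2.308 2.743 -1.899
vertex -1.919 3.383 -2.009
endloop
endfacet
facet normal 0.947 0.054 -0.317
outer loop
vertex -1.709 2.902 -1.464
vertex -1.919 3.383 -2.009
vertex -1.707 3.647 -1.332
endloop
endfacet
facet normal 0.921 -0.071 0.384
outer loop
vertex -1.709 2.902 -1.464
vertex -1.707 3.647 -1.332
vertex -1.964 3.17 -0.804
endloop
endfacet
facet normal -0.035 -0.513 0.857
outer loop
vertex -2.335 2.611 -1.154
vertex -1.964 3.17 -0.804
vertex -2.721 3.177 -0.831
endloop
endfacet
facet normal -0.359 -0.917 -0.175
outer loop
vertex -2.308 2.743 -1.899
vertex -2.335 2.611 -1.154
vertex -2.933 2.913 -1.508
endloop
endfacet
facet normal 0.033 -0.189 -0.981
outer loop
vertex -1.919 3.383 -2.009
vertex -2.308 2.743 -1.899
vertex -2.676 3.39 -2.036
endloop
endfacet
facet normal 0.600 0.664 -0.447
outer loop
vertex -1.707 3.647 -1.332
vertex -1.919 3.383 -2.009
vertex -2.305 3.949 -1.686
endloop
endfacet
facet normal 0.557 0.463 0.689
outer loop
vertex -1.964 3.17 -0.804
vertex -1.707 3.647 -1.332
vertex -2.332 3.817 -0.941
endloop
endfacet

endsolid


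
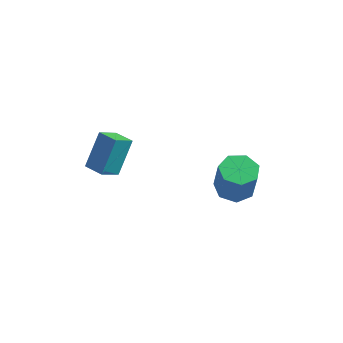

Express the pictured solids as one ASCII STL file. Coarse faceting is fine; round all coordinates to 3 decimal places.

solid 
facet normal -0.962 0.258 -0.087
outer loop
vertex -4.009 -1.714 -1.731
vertex -3.891 -0.758 -0.187
vertex -3.731 -0.863 -2.28
endloop
endfacet
facet normal -0.065 -0.526 -0.848
outer loop
vertex -2.769 -1.122 -2.193
vertex -4.009 -1.714 -1.731
vertex -3.731 -0.863 -2.28
endloop
endfacet
facet normal -0.962 0.258 -0.087
outer loop
vertex -3.731 -0.863 -2.28
vertex -3.891 -0.758 -0.187
vertex -3.613 0.093 -0.736
endloop
endfacet
facet normal 0.265 0.811 -0.522
outer loop
vertex -3.613 0.093 -0.736
vertex -2.769 -1.122 -2.193
vertex -3.731 -0.863 -2.28
endloop
endfacet
facet normal -0.265 -0.811 0.522
outer loop
vertex -4.009 -1.714 -1.731
vertex -2.929 -1.017 -0.1
vertex -3.891 -0.758 -0.187
endloop
endfacet
facet normal -0.065 -0.526 -0.848
outer loop
vertex -3.047 -1.973 -1.644
vertex -4.009 -1.714 -1.731
vertex -2.769 -1.122 -2.193
endloop
endfacet
facet normal -0.265 -0.811 0.522
outer loop
vertex -3.047 -1.973 -1.644
vertex -2.929 -1.017 -0.1
vertex -4.009 -1.714 -1.731
endloop
endfacet
facet normal 0.065 0.526 0.848
outer loop
vertex -3.891 -0.758 -0.187
vertex -2.929 -1.017 -0.1
vertex -3.613 0.093 -0.736
endloop
endfacet
facet normal 0.265 0.811 -0.522
outer loop
vertex -2.651 -0.166 -0.649
vertex -2.769 -1.122 -2.193
vertex -3.613 0.093 -0.736
endloop
endfacet
facet normal 0.065 0.526 0.848
outer loop
vertex -3.613 0.093 -0.736
vertex -2.929 -1.017 -0.1
vertex -2.651 -0.166 -0.649
endloop
endfacet
facet normal 0.962 -0.258 0.087
outer loop
vertex -2.651 -0.166 -0.649
vertex -3.047 -1.973 -1.644
vertex -2.769 -1.122 -2.193
endloop
endfacet
facet normal 0.962 -0.258 0.087
outer loop
vertex -2.929 -1.017 -0.1
vertex -3.047 -1.973 -1.644
vertex -2.651 -0.166 -0.649
endloop
endfacet
facet normal -0.226 0.202 -0.953
outer loop
vertex 2.221 1.438 -2.515
vertex 1.641 0.789 -2.515
vertex 1.519 1.626 -2.309
endloop
endfacet
facet normal 0.292 0.947 0.132
outer loop
vertex 2.221 1.438 -2.515
vertex 1.519 1.626 -2.309
vertex 2.599 1.099 -0.925
endloop
endfacet
facet normal 0.293 0.947 0.132
outer loop
vertex 2.599 1.099 -0.925
vertex 1.519 1.626 -2.309
vertex 1.898 1.287 -0.718
endloop
endfacet
facet normal 0.227 -0.203 0.953
outer loop
vertex 2.599 1.099 -0.925
vertex 1.898 1.287 -0.718
vertex 2.019 0.451 -0.925
endloop
endfacet
facet normal -0.226 0.202 -0.953
outer loop
vertex 1.519 1.626 -2.309
vertex 1.641 0.789 -2.515
vertex 0.909 1.184 -2.258
endloop
endfacet
facet normal -0.544 0.785 0.297
outer loop
vertex 1.519 1.626 -2.309
vertex 0.909 1.184 -2.258
vertex 1.898 1.287 -0.718
endloop
endfacet
facet normal -0.544 0.785 0.297
outer loop
vertex 1.898 1.287 -0.718
vertex 0.909 1.184 -2.258
vertex 1.288 0.845 -0.667
endloop
endfacet
facet normal 0.227 -0.203 0.953
outer loop
vertex 1.898 1.287 -0.718
vertex 1.288 0.845 -0.667
vertex 2.019 0.451 -0.925
endloop
endfacet
facet normal -0.225 0.202 -0.953
outer loop
vertex 0.909 1.184 -2.258
vertex 1.641 0.789 -2.515
vertex 0.85 0.445 -2.401
endloop
endfacet
facet normal -0.971 0.031 0.238
outer loop
vertex 0.909 1.184 -2.258
vertex 0.85 0.445 -2.401
vertex 1.288 0.845 -0.667
endloop
endfacet
facet normal -0.971 0.031 0.238
outer loop
vertex 1.288 0.845 -0.667
vertex 0.85 0.445 -2.401
vertex 1.229 0.106 -0.81
endloop
endfacet
facet normal 0.227 -0.202 0.953
outer loop
vertex 1.288 0.845 -0.667
vertex 1.229 0.106 -0.81
vertex 2.019 0.451 -0.925
endloop
endfacet
facet normal -0.226 0.203 -0.953
outer loop
vertex 0.85 0.445 -2.401
vertex 1.641 0.789 -2.515
vertex 1.386 -0.035 -2.63
endloop
endfacet
facet normal -0.667 -0.745 0.000
outer loop
vertex 0.85 0.445 -2.401
vertex 1.386 -0.035 -2.63
vertex 1.229 0.106 -0.81
endloop
endfacet
facet normal -0.666 -0.746 0.000
outer loop
vertex 1.229 0.106 -0.81
vertex 1.386 -0.035 -2.63
vertex 1.765 -0.373 -1.039
endloop
endfacet
facet normal 0.227 -0.202 0.953
outer loop
vertex 1.229 0.106 -0.81
vertex 1.765 -0.373 -1.039
vertex 2.019 0.451 -0.925
endloop
endfacet
facet normal -0.226 0.203 -0.953
outer loop
vertex 1.386 -0.035 -2.63
vertex 1.641 0.789 -2.515
vertex 2.114 0.106 -2.773
endloop
endfacet
facet normal 0.140 -0.961 -0.237
outer loop
vertex 1.386 -0.035 -2.63
vertex 2.114 0.106 -2.773
vertex 1.765 -0.373 -1.039
endloop
endfacet
facet normal 0.140 -0.961 -0.237
outer loop
vertex 1.765 -0.373 -1.039
vertex 2.114 0.106 -2.773
vertex 2.492 -0.232 -1.182
endloop
endfacet
facet normal 0.227 -0.202 0.953
outer loop
vertex 1.765 -0.373 -1.039
vertex 2.492 -0.232 -1.182
vertex 2.019 0.451 -0.925
endloop
endfacet
facet normal -0.227 0.203 -0.953
outer loop
vertex 2.114 0.106 -2.773
vertex 1.641 0.789 -2.515
vertex 2.485 0.762 -2.722
endloop
endfacet
facet normal 0.841 -0.453 -0.296
outer loop
vertex 2.114 0.106 -2.773
vertex 2.485 0.762 -2.722
vertex 2.492 -0.232 -1.182
endloop
endfacet
facet normal 0.840 -0.454 -0.297
outer loop
vertex 2.492 -0.232 -1.182
vertex 2.485 0.762 -2.722
vertex 2.864 0.423 -1.131
endloop
endfacet
facet normal 0.226 -0.202 0.953
outer loop
vertex 2.492 -0.232 -1.182
vertex 2.864 0.423 -1.131
vertex 2.019 0.451 -0.925
endloop
endfacet
facet normal -0.227 0.203 -0.952
outer loop
vertex 2.485 0.762 -2.722
vertex 1.641 0.789 -2.515
vertex 2.221 1.438 -2.515
endloop
endfacet
facet normal 0.909 0.395 -0.132
outer loop
vertex 2.485 0.762 -2.722
vertex 2.221 1.438 -2.515
vertex 2.864 0.423 -1.131
endloop
endfacet
facet normal 0.909 0.396 -0.132
outer loop
vertex 2.864 0.423 -1.131
vertex 2.221 1.438 -2.515
vertex 2.599 1.099 -0.925
endloop
endfacet
facet normal 0.226 -0.202 0.953
outer loop
vertex 2.864 0.423 -1.131
vertex 2.599 1.099 -0.925
vertex 2.019 0.451 -0.925
endloop
endfacet

endsolid


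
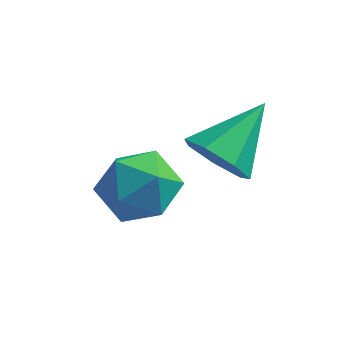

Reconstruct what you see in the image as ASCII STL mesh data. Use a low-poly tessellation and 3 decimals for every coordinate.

solid 
facet normal -0.391 -0.763 -0.515
outer loop
vertex 1.032 1.4 -0.833
vertex 0.565 1.175 -0.146
vertex 0.356 1.713 -0.784
endloop
endfacet
facet normal 0.309 0.757 -0.576
outer loop
vertex 1.032 1.4 -0.833
vertex 0.356 1.713 -0.784
vertex 1.255 2.525 0.766
endloop
endfacet
facet normal -0.389 -0.763 -0.516
outer loop
vertex 0.356 1.713 -0.784
vertex 0.565 1.175 -0.146
vertex -0.163 1.62 -0.255
endloop
endfacet
facet normal -0.398 0.887 -0.234
outer loop
vertex 0.356 1.713 -0.784
vertex -0.163 1.62 -0.255
vertex 1.255 2.525 0.766
endloop
endfacet
facet normal -0.389 -0.763 -0.516
outer loop
vertex -0.163 1.62 -0.255
vertex 0.565 1.175 -0.146
vertex -0.133 1.192 0.356
endloop
endfacet
facet normal -0.686 0.579 0.440
outer loop
vertex -0.163 1.62 -0.255
vertex -0.133 1.192 0.356
vertex 1.255 2.525 0.766
endloop
endfacet
facet normal -0.390 -0.762 -0.516
outer loop
vertex -0.133 1.192 0.356
vertex 0.565 1.175 -0.146
vertex 0.422 0.751 0.588
endloop
endfacet
facet normal -0.340 0.066 0.938
outer loop
vertex -0.133 1.192 0.356
vertex 0.422 0.751 0.588
vertex 1.255 2.525 0.766
endloop
endfacet
facet normal -0.390 -0.763 -0.516
outer loop
vertex 0.422 0.751 0.588
vertex 0.565 1.175 -0.146
vertex 1.085 0.629 0.268
endloop
endfacet
facet normal 0.379 -0.267 0.886
outer loop
vertex 0.422 0.751 0.588
vertex 1.085 0.629 0.268
vertex 1.255 2.525 0.766
endloop
endfacet
facet normal -0.391 -0.763 -0.515
outer loop
vertex 1.085 0.629 0.268
vertex 0.565 1.175 -0.146
vertex 1.356 0.918 -0.365
endloop
endfacet
facet normal 0.932 -0.168 0.322
outer loop
vertex 1.085 0.629 0.268
vertex 1.356 0.918 -0.365
vertex 1.255 2.525 0.766
endloop
endfacet
facet normal -0.391 -0.763 -0.515
outer loop
vertex 1.356 0.918 -0.365
vertex 0.565 1.175 -0.146
vertex 1.032 1.4 -0.833
endloop
endfacet
facet normal 0.900 0.287 -0.328
outer loop
vertex 1.356 0.918 -0.365
vertex 1.032 1.4 -0.833
vertex 1.255 2.525 0.766
endloop
endfacet
facet normal -0.927 0.278 -0.253
outer loop
vertex -1.823 1.958 -2.71
vertex -2.213 1.303 -2.001
vertex -1.991 2.285 -1.737
endloop
endfacet
facet normal -0.464 0.813 -0.353
outer loop
vertex -1.823 1.958 -2.71
vertex -1.991 2.285 -1.737
vertex -1.121 2.564 -2.237
endloop
endfacet
facet normal 0.038 0.587 -0.808
outer loop
vertex -1.823 1.958 -2.71
vertex -1.121 2.564 -2.237
vertex -0.807 1.754 -2.811
endloop
endfacet
facet normal -0.116 -0.086 -0.990
outer loop
vertex -1.823 1.958 -2.71
vertex -0.807 1.754 -2.811
vertex -1.481 0.975 -2.665
endloop
endfacet
facet normal -0.711 -0.277 -0.647
outer loop
vertex -1.823 1.958 -2.71
vertex -1.481 0.975 -2.665
vertex -2.213 1.303 -2.001
endloop
endfacet
facet normal -0.149 0.951 0.271
outer loop
vertex -1.121 2.564 -2.237
vertex -1.991 2.285 -1.737
vertex -1.079 2.285 -1.235
endloop
endfacet
facet normal -0.897 0.086 0.433
outer loop
vertex -1.991 2.285 -1.737
vertex -2.213 1.303 -2.001
vertex -1.753 1.506 -1.089
endloop
endfacet
facet normal -0.548 -0.812 -0.203
outer loop
vertex -2.213 1.303 -2.001
vertex -1.481 0.975 -2.665
vertex -1.439 0.696 -1.663
endloop
endfacet
facet normal 0.417 -0.503 -0.757
outer loop
vertex -1.481 0.975 -2.665
vertex -0.807 1.754 -2.811
vertex -0.569 0.975 -2.163
endloop
endfacet
facet normal 0.663 0.587 -0.465
outer loop
vertex -0.807 1.754 -2.811
vertex -1.121 2.564 -2.237
vertex -0.347 1.957 -1.899
endloop
endfacet
facet normal 0.116 0.086 0.990
outer loop
vertex -0.737 1.302 -1.19
vertex -1.079 2.285 -1.235
vertex -1.753 1.506 -1.089
endloop
endfacet
facet normal -0.038 -0.587 0.808
outer loop
vertex -0.737 1.302 -1.19
vertex -1.753 1.506 -1.089
vertex -1.439 0.696 -1.663
endloop
endfacet
facet normal 0.464 -0.813 0.353
outer loop
vertex -0.737 1.302 -1.19
vertex -1.439 0.696 -1.663
vertex -0.569 0.975 -2.163
endloop
endfacet
facet normal 0.927 -0.278 0.253
outer loop
vertex -0.737 1.302 -1.19
vertex -0.569 0.975 -2.163
vertex -0.347 1.957 -1.899
endloop
endfacet
facet normal 0.711 0.277 0.647
outer loop
vertex -0.737 1.302 -1.19
vertex -0.347 1.957 -1.899
vertex -1.079 2.285 -1.235
endloop
endfacet
facet normal -0.417 0.503 0.757
outer loop
vertex -1.753 1.506 -1.089
vertex -1.079 2.285 -1.235
vertex -1.991 2.285 -1.737
endloop
endfacet
facet normal -0.663 -0.587 0.465
outer loop
vertex -1.439 0.696 -1.663
vertex -1.753 1.506 -1.089
vertex -2.213 1.303 -2.001
endloop
endfacet
facet normal 0.149 -0.951 -0.271
outer loop
vertex -0.569 0.975 -2.163
vertex -1.439 0.696 -1.663
vertex -1.481 0.975 -2.665
endloop
endfacet
facet normal 0.897 -0.086 -0.433
outer loop
vertex -0.347 1.957 -1.899
vertex -0.569 0.975 -2.163
vertex -0.807 1.754 -2.811
endloop
endfacet
facet normal 0.548 0.812 0.203
outer loop
vertex -1.079 2.285 -1.235
vertex -0.347 1.957 -1.899
vertex -1.121 2.564 -2.237
endloop
endfacet

endsolid


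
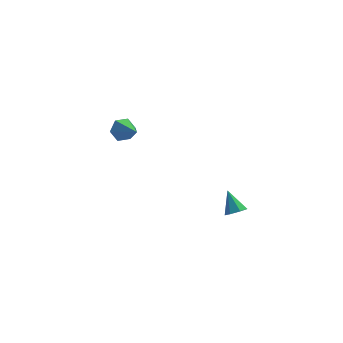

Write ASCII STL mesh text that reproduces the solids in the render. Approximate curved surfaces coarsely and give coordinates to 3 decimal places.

solid 
facet normal 0.256 -0.637 -0.727
outer loop
vertex 2.56 -2.486 -2.312
vertex 2.098 -2.74 -2.252
vertex 2.212 -2.331 -2.57
endloop
endfacet
facet normal 0.460 0.884 -0.089
outer loop
vertex 2.56 -2.486 -2.312
vertex 2.212 -2.331 -2.57
vertex 1.802 -2.0 -1.408
endloop
endfacet
facet normal 0.255 -0.637 -0.728
outer loop
vertex 2.212 -2.331 -2.57
vertex 2.098 -2.74 -2.252
vertex 1.778 -2.484 -2.588
endloop
endfacet
facet normal -0.297 0.885 -0.357
outer loop
vertex 2.212 -2.331 -2.57
vertex 1.778 -2.484 -2.588
vertex 1.802 -2.0 -1.408
endloop
endfacet
facet normal 0.255 -0.636 -0.728
outer loop
vertex 1.778 -2.484 -2.588
vertex 2.098 -2.74 -2.252
vertex 1.586 -2.83 -2.353
endloop
endfacet
facet normal -0.904 0.402 -0.147
outer loop
vertex 1.778 -2.484 -2.588
vertex 1.586 -2.83 -2.353
vertex 1.802 -2.0 -1.408
endloop
endfacet
facet normal 0.255 -0.638 -0.727
outer loop
vertex 1.586 -2.83 -2.353
vertex 2.098 -2.74 -2.252
vertex 1.779 -3.107 -2.042
endloop
endfacet
facet normal -0.902 -0.200 0.382
outer loop
vertex 1.586 -2.83 -2.353
vertex 1.779 -3.107 -2.042
vertex 1.802 -2.0 -1.408
endloop
endfacet
facet normal 0.256 -0.638 -0.726
outer loop
vertex 1.779 -3.107 -2.042
vertex 2.098 -2.74 -2.252
vertex 2.213 -3.108 -1.888
endloop
endfacet
facet normal -0.296 -0.470 0.831
outer loop
vertex 1.779 -3.107 -2.042
vertex 2.213 -3.108 -1.888
vertex 1.802 -2.0 -1.408
endloop
endfacet
facet normal 0.255 -0.639 -0.726
outer loop
vertex 2.213 -3.108 -1.888
vertex 2.098 -2.74 -2.252
vertex 2.56 -2.832 -2.009
endloop
endfacet
facet normal 0.462 -0.203 0.863
outer loop
vertex 2.213 -3.108 -1.888
vertex 2.56 -2.832 -2.009
vertex 1.802 -2.0 -1.408
endloop
endfacet
facet normal 0.256 -0.637 -0.727
outer loop
vertex 2.56 -2.832 -2.009
vertex 2.098 -2.74 -2.252
vertex 2.56 -2.486 -2.312
endloop
endfacet
facet normal 0.797 0.398 0.454
outer loop
vertex 2.56 -2.832 -2.009
vertex 2.56 -2.486 -2.312
vertex 1.802 -2.0 -1.408
endloop
endfacet
facet normal -0.404 0.779 -0.480
outer loop
vertex -1.997 4.357 -1.381
vertex -2.273 3.945 -1.817
vertex -2.6 4.113 -1.269
endloop
endfacet
facet normal 0.110 0.176 0.978
outer loop
vertex -1.997 4.357 -1.381
vertex -2.6 4.113 -1.269
vertex -1.707 2.855 -1.143
endloop
endfacet
facet normal -0.405 0.778 -0.480
outer loop
vertex -2.6 4.113 -1.269
vertex -2.273 3.945 -1.817
vertex -2.876 3.701 -1.704
endloop
endfacet
facet normal -0.601 -0.354 0.717
outer loop
vertex -2.6 4.113 -1.269
vertex -2.876 3.701 -1.704
vertex -1.707 2.855 -1.143
endloop
endfacet
facet normal -0.405 0.777 -0.481
outer loop
vertex -2.876 3.701 -1.704
vertex -2.273 3.945 -1.817
vertex -2.549 3.532 -2.252
endloop
endfacet
facet normal -0.559 -0.825 -0.079
outer loop
vertex -2.876 3.701 -1.704
vertex -2.549 3.532 -2.252
vertex -1.707 2.855 -1.143
endloop
endfacet
facet normal -0.404 0.778 -0.482
outer loop
vertex -2.549 3.532 -2.252
vertex -2.273 3.945 -1.817
vertex -1.946 3.776 -2.364
endloop
endfacet
facet normal 0.195 -0.764 -0.615
outer loop
vertex -2.549 3.532 -2.252
vertex -1.946 3.776 -2.364
vertex -1.707 2.855 -1.143
endloop
endfacet
facet normal -0.403 0.778 -0.481
outer loop
vertex -1.946 3.776 -2.364
vertex -2.273 3.945 -1.817
vertex -1.67 4.188 -1.929
endloop
endfacet
facet normal 0.906 -0.234 -0.353
outer loop
vertex -1.946 3.776 -2.364
vertex -1.67 4.188 -1.929
vertex -1.707 2.855 -1.143
endloop
endfacet
facet normal -0.403 0.779 -0.481
outer loop
vertex -1.67 4.188 -1.929
vertex -2.273 3.945 -1.817
vertex -1.997 4.357 -1.381
endloop
endfacet
facet normal 0.865 0.237 0.443
outer loop
vertex -1.67 4.188 -1.929
vertex -1.997 4.357 -1.381
vertex -1.707 2.855 -1.143
endloop
endfacet

endsolid


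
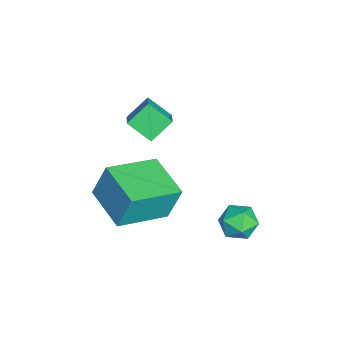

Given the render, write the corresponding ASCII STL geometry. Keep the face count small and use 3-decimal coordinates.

solid 
facet normal -0.839 -0.526 0.143
outer loop
vertex 1.547 -4.629 0.782
vertex 0.5 -3.122 0.183
vertex 1.616 -5.085 -0.486
endloop
endfacet
facet normal 0.542 -0.781 0.310
outer loop
vertex 3.0 -4.218 -0.723
vertex 1.547 -4.629 0.782
vertex 1.616 -5.085 -0.486
endloop
endfacet
facet normal -0.838 -0.526 0.144
outer loop
vertex 1.616 -5.085 -0.486
vertex 0.5 -3.122 0.183
vertex 0.569 -3.579 -1.085
endloop
endfacet
facet normal 0.051 -0.338 -0.940
outer loop
vertex 0.569 -3.579 -1.085
vertex 3.0 -4.218 -0.723
vertex 1.616 -5.085 -0.486
endloop
endfacet
facet normal -0.051 0.338 0.940
outer loop
vertex 1.547 -4.629 0.782
vertex 1.884 -2.255 -0.054
vertex 0.5 -3.122 0.183
endloop
endfacet
facet normal 0.543 -0.780 0.311
outer loop
vertex 2.931 -3.761 0.545
vertex 1.547 -4.629 0.782
vertex 3.0 -4.218 -0.723
endloop
endfacet
facet normal -0.051 0.338 0.940
outer loop
vertex 2.931 -3.761 0.545
vertex 1.884 -2.255 -0.054
vertex 1.547 -4.629 0.782
endloop
endfacet
facet normal -0.542 0.781 -0.311
outer loop
vertex 0.5 -3.122 0.183
vertex 1.884 -2.255 -0.054
vertex 0.569 -3.579 -1.085
endloop
endfacet
facet normal 0.051 -0.338 -0.940
outer loop
vertex 1.953 -2.711 -1.322
vertex 3.0 -4.218 -0.723
vertex 0.569 -3.579 -1.085
endloop
endfacet
facet normal -0.543 0.781 -0.310
outer loop
vertex 0.569 -3.579 -1.085
vertex 1.884 -2.255 -0.054
vertex 1.953 -2.711 -1.322
endloop
endfacet
facet normal 0.839 0.525 -0.144
outer loop
vertex 1.953 -2.711 -1.322
vertex 2.931 -3.761 0.545
vertex 3.0 -4.218 -0.723
endloop
endfacet
facet normal 0.838 0.526 -0.143
outer loop
vertex 1.884 -2.255 -0.054
vertex 2.931 -3.761 0.545
vertex 1.953 -2.711 -1.322
endloop
endfacet
facet normal -0.425 0.656 0.624
outer loop
vertex 0.21 -3.366 2.778
vertex 0.512 -2.606 2.185
vertex -0.593 -3.425 2.293
endloop
endfacet
facet normal -0.299 -0.753 0.587
outer loop
vertex -0.172 -4.074 1.675
vertex 0.21 -3.366 2.778
vertex -0.593 -3.425 2.293
endloop
endfacet
facet normal -0.425 0.656 0.624
outer loop
vertex -0.593 -3.425 2.293
vertex 0.512 -2.606 2.185
vertex -0.291 -2.665 1.7
endloop
endfacet
facet normal -0.854 -0.063 -0.516
outer loop
vertex -0.291 -2.665 1.7
vertex -0.172 -4.074 1.675
vertex -0.593 -3.425 2.293
endloop
endfacet
facet normal 0.854 0.063 0.516
outer loop
vertex 0.21 -3.366 2.778
vertex 0.933 -3.255 1.567
vertex 0.512 -2.606 2.185
endloop
endfacet
facet normal -0.299 -0.753 0.587
outer loop
vertex 0.631 -4.015 2.16
vertex 0.21 -3.366 2.778
vertex -0.172 -4.074 1.675
endloop
endfacet
facet normal 0.854 0.063 0.516
outer loop
vertex 0.631 -4.015 2.16
vertex 0.933 -3.255 1.567
vertex 0.21 -3.366 2.778
endloop
endfacet
facet normal 0.299 0.753 -0.587
outer loop
vertex 0.512 -2.606 2.185
vertex 0.933 -3.255 1.567
vertex -0.291 -2.665 1.7
endloop
endfacet
facet normal -0.854 -0.063 -0.516
outer loop
vertex 0.13 -3.314 1.082
vertex -0.172 -4.074 1.675
vertex -0.291 -2.665 1.7
endloop
endfacet
facet normal 0.299 0.753 -0.587
outer loop
vertex -0.291 -2.665 1.7
vertex 0.933 -3.255 1.567
vertex 0.13 -3.314 1.082
endloop
endfacet
facet normal 0.425 -0.656 -0.624
outer loop
vertex 0.13 -3.314 1.082
vertex 0.631 -4.015 2.16
vertex -0.172 -4.074 1.675
endloop
endfacet
facet normal 0.425 -0.656 -0.624
outer loop
vertex 0.933 -3.255 1.567
vertex 0.631 -4.015 2.16
vertex 0.13 -3.314 1.082
endloop
endfacet
facet normal -0.359 0.933 0.030
outer loop
vertex 2.064 -0.027 -1.458
vertex 1.889 -0.116 -0.782
vertex 2.525 0.134 -0.951
endloop
endfacet
facet normal 0.176 0.881 -0.440
outer loop
vertex 2.064 -0.027 -1.458
vertex 2.525 0.134 -0.951
vertex 2.743 -0.2 -1.532
endloop
endfacet
facet normal -0.002 0.387 -0.922
outer loop
vertex 2.064 -0.027 -1.458
vertex 2.743 -0.2 -1.532
vertex 2.241 -0.656 -1.722
endloop
endfacet
facet normal -0.646 0.134 -0.752
outer loop
vertex 2.064 -0.027 -1.458
vertex 2.241 -0.656 -1.722
vertex 1.713 -0.604 -1.259
endloop
endfacet
facet normal -0.867 0.471 -0.162
outer loop
vertex 2.064 -0.027 -1.458
vertex 1.713 -0.604 -1.259
vertex 1.889 -0.116 -0.782
endloop
endfacet
facet normal 0.755 0.650 -0.090
outer loop
vertex 2.743 -0.2 -1.532
vertex 2.525 0.134 -0.951
vertex 2.987 -0.396 -0.901
endloop
endfacet
facet normal -0.111 0.734 0.670
outer loop
vertex 2.525 0.134 -0.951
vertex 1.889 -0.116 -0.782
vertex 2.459 -0.344 -0.438
endloop
endfacet
facet normal -0.934 -0.012 0.357
outer loop
vertex 1.889 -0.116 -0.782
vertex 1.713 -0.604 -1.259
vertex 1.957 -0.8 -0.628
endloop
endfacet
facet normal -0.577 -0.559 -0.595
outer loop
vertex 1.713 -0.604 -1.259
vertex 2.241 -0.656 -1.722
vertex 2.175 -1.134 -1.209
endloop
endfacet
facet normal 0.466 -0.150 -0.872
outer loop
vertex 2.241 -0.656 -1.722
vertex 2.743 -0.2 -1.532
vertex 2.811 -0.884 -1.378
endloop
endfacet
facet normal 0.646 -0.134 0.752
outer loop
vertex 2.636 -0.973 -0.702
vertex 2.987 -0.396 -0.901
vertex 2.459 -0.344 -0.438
endloop
endfacet
facet normal 0.002 -0.387 0.922
outer loop
vertex 2.636 -0.973 -0.702
vertex 2.459 -0.344 -0.438
vertex 1.957 -0.8 -0.628
endloop
endfacet
facet normal -0.176 -0.881 0.440
outer loop
vertex 2.636 -0.973 -0.702
vertex 1.957 -0.8 -0.628
vertex 2.175 -1.134 -1.209
endloop
endfacet
facet normal 0.359 -0.933 -0.030
outer loop
vertex 2.636 -0.973 -0.702
vertex 2.175 -1.134 -1.209
vertex 2.811 -0.884 -1.378
endloop
endfacet
facet normal 0.867 -0.471 0.162
outer loop
vertex 2.636 -0.973 -0.702
vertex 2.811 -0.884 -1.378
vertex 2.987 -0.396 -0.901
endloop
endfacet
facet normal 0.577 0.559 0.595
outer loop
vertex 2.459 -0.344 -0.438
vertex 2.987 -0.396 -0.901
vertex 2.525 0.134 -0.951
endloop
endfacet
facet normal -0.466 0.150 0.872
outer loop
vertex 1.957 -0.8 -0.628
vertex 2.459 -0.344 -0.438
vertex 1.889 -0.116 -0.782
endloop
endfacet
facet normal -0.755 -0.650 0.090
outer loop
vertex 2.175 -1.134 -1.209
vertex 1.957 -0.8 -0.628
vertex 1.713 -0.604 -1.259
endloop
endfacet
facet normal 0.111 -0.734 -0.670
outer loop
vertex 2.811 -0.884 -1.378
vertex 2.175 -1.134 -1.209
vertex 2.241 -0.656 -1.722
endloop
endfacet
facet normal 0.934 0.012 -0.357
outer loop
vertex 2.987 -0.396 -0.901
vertex 2.811 -0.884 -1.378
vertex 2.743 -0.2 -1.532
endloop
endfacet

endsolid


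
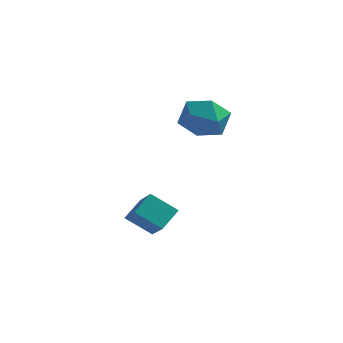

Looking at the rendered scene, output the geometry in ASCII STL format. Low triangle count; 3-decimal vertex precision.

solid 
facet normal -0.183 0.337 0.923
outer loop
vertex -2.48 1.759 3.313
vertex -3.219 0.886 3.485
vertex -2.102 0.759 3.753
endloop
endfacet
facet normal 0.481 0.499 0.721
outer loop
vertex -2.48 1.759 3.313
vertex -2.102 0.759 3.753
vertex -1.476 1.312 2.953
endloop
endfacet
facet normal 0.440 0.889 0.124
outer loop
vertex -2.48 1.759 3.313
vertex -1.476 1.312 2.953
vertex -2.208 1.781 2.19
endloop
endfacet
facet normal -0.249 0.968 -0.041
outer loop
vertex -2.48 1.759 3.313
vertex -2.208 1.781 2.19
vertex -3.285 1.518 2.518
endloop
endfacet
facet normal -0.635 0.626 0.453
outer loop
vertex -2.48 1.759 3.313
vertex -3.285 1.518 2.518
vertex -3.219 0.886 3.485
endloop
endfacet
facet normal 0.818 -0.110 0.564
outer loop
vertex -1.476 1.312 2.953
vertex -2.102 0.759 3.753
vertex -1.595 0.162 2.902
endloop
endfacet
facet normal -0.256 -0.373 0.892
outer loop
vertex -2.102 0.759 3.753
vertex -3.219 0.886 3.485
vertex -2.672 -0.101 3.23
endloop
endfacet
facet normal -0.987 0.096 0.130
outer loop
vertex -3.219 0.886 3.485
vertex -3.285 1.518 2.518
vertex -3.404 0.368 2.467
endloop
endfacet
facet normal -0.362 0.648 -0.670
outer loop
vertex -3.285 1.518 2.518
vertex -2.208 1.781 2.19
vertex -2.778 0.921 1.667
endloop
endfacet
facet normal 0.753 0.521 -0.402
outer loop
vertex -2.208 1.781 2.19
vertex -1.476 1.312 2.953
vertex -1.661 0.794 1.935
endloop
endfacet
facet normal 0.249 -0.968 0.041
outer loop
vertex -2.4 -0.079 2.107
vertex -1.595 0.162 2.902
vertex -2.672 -0.101 3.23
endloop
endfacet
facet normal -0.440 -0.889 -0.124
outer loop
vertex -2.4 -0.079 2.107
vertex -2.672 -0.101 3.23
vertex -3.404 0.368 2.467
endloop
endfacet
facet normal -0.481 -0.499 -0.721
outer loop
vertex -2.4 -0.079 2.107
vertex -3.404 0.368 2.467
vertex -2.778 0.921 1.667
endloop
endfacet
facet normal 0.183 -0.337 -0.923
outer loop
vertex -2.4 -0.079 2.107
vertex -2.778 0.921 1.667
vertex -1.661 0.794 1.935
endloop
endfacet
facet normal 0.635 -0.626 -0.453
outer loop
vertex -2.4 -0.079 2.107
vertex -1.661 0.794 1.935
vertex -1.595 0.162 2.902
endloop
endfacet
facet normal 0.362 -0.648 0.670
outer loop
vertex -2.672 -0.101 3.23
vertex -1.595 0.162 2.902
vertex -2.102 0.759 3.753
endloop
endfacet
facet normal -0.753 -0.521 0.402
outer loop
vertex -3.404 0.368 2.467
vertex -2.672 -0.101 3.23
vertex -3.219 0.886 3.485
endloop
endfacet
facet normal -0.818 0.110 -0.564
outer loop
vertex -2.778 0.921 1.667
vertex -3.404 0.368 2.467
vertex -3.285 1.518 2.518
endloop
endfacet
facet normal 0.256 0.373 -0.892
outer loop
vertex -1.661 0.794 1.935
vertex -2.778 0.921 1.667
vertex -2.208 1.781 2.19
endloop
endfacet
facet normal 0.987 -0.096 -0.130
outer loop
vertex -1.595 0.162 2.902
vertex -1.661 0.794 1.935
vertex -1.476 1.312 2.953
endloop
endfacet
facet normal -0.542 0.593 -0.595
outer loop
vertex -4.423 -1.03 -1.444
vertex -3.319 -0.826 -2.246
vertex -4.723 -1.956 -2.094
endloop
endfacet
facet normal -0.800 -0.149 0.581
outer loop
vertex -3.921 -2.834 -1.214
vertex -4.423 -1.03 -1.444
vertex -4.723 -1.956 -2.094
endloop
endfacet
facet normal -0.542 0.594 -0.595
outer loop
vertex -4.723 -1.956 -2.094
vertex -3.319 -0.826 -2.246
vertex -3.619 -1.751 -2.896
endloop
endfacet
facet normal -0.257 -0.791 -0.555
outer loop
vertex -3.619 -1.751 -2.896
vertex -3.921 -2.834 -1.214
vertex -4.723 -1.956 -2.094
endloop
endfacet
facet normal 0.257 0.791 0.555
outer loop
vertex -4.423 -1.03 -1.444
vertex -2.517 -1.704 -1.366
vertex -3.319 -0.826 -2.246
endloop
endfacet
facet normal -0.800 -0.149 0.581
outer loop
vertex -3.621 -1.909 -0.564
vertex -4.423 -1.03 -1.444
vertex -3.921 -2.834 -1.214
endloop
endfacet
facet normal 0.257 0.791 0.556
outer loop
vertex -3.621 -1.909 -0.564
vertex -2.517 -1.704 -1.366
vertex -4.423 -1.03 -1.444
endloop
endfacet
facet normal 0.800 0.149 -0.581
outer loop
vertex -3.319 -0.826 -2.246
vertex -2.517 -1.704 -1.366
vertex -3.619 -1.751 -2.896
endloop
endfacet
facet normal -0.257 -0.791 -0.555
outer loop
vertex -2.817 -2.63 -2.016
vertex -3.921 -2.834 -1.214
vertex -3.619 -1.751 -2.896
endloop
endfacet
facet normal 0.800 0.149 -0.581
outer loop
vertex -3.619 -1.751 -2.896
vertex -2.517 -1.704 -1.366
vertex -2.817 -2.63 -2.016
endloop
endfacet
facet normal 0.542 -0.594 0.595
outer loop
vertex -2.817 -2.63 -2.016
vertex -3.621 -1.909 -0.564
vertex -3.921 -2.834 -1.214
endloop
endfacet
facet normal 0.542 -0.593 0.595
outer loop
vertex -2.517 -1.704 -1.366
vertex -3.621 -1.909 -0.564
vertex -2.817 -2.63 -2.016
endloop
endfacet

endsolid
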